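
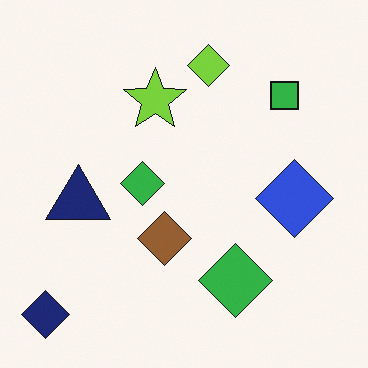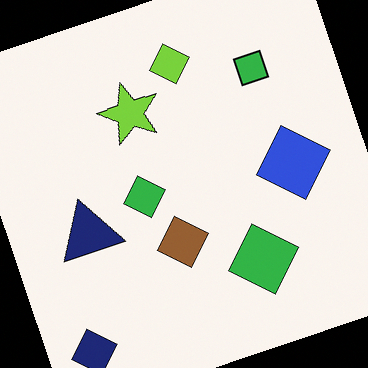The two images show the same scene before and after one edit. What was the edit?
The transformation is: rotated counter-clockwise by a moderate amount.

Every shape is tilted by the same angle and the image corners show triangular fill wedges — a whole-image rotation by a non-right angle.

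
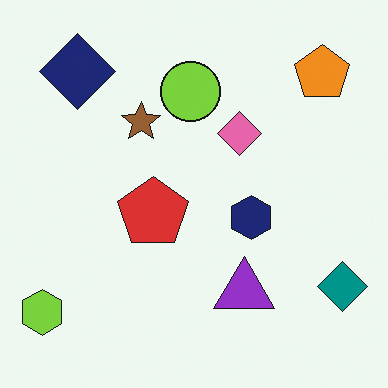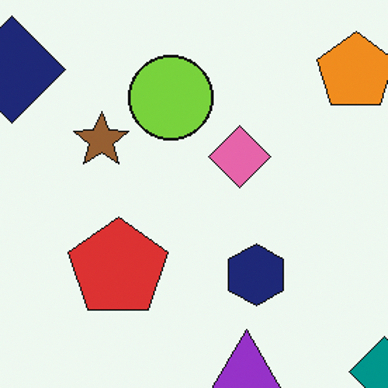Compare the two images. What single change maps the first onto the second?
Cropped slightly and scaled back up.

The visible shapes are larger and the field of view is narrower; shapes near the original edges may be partly or wholly outside the frame — a crop-and-rescale.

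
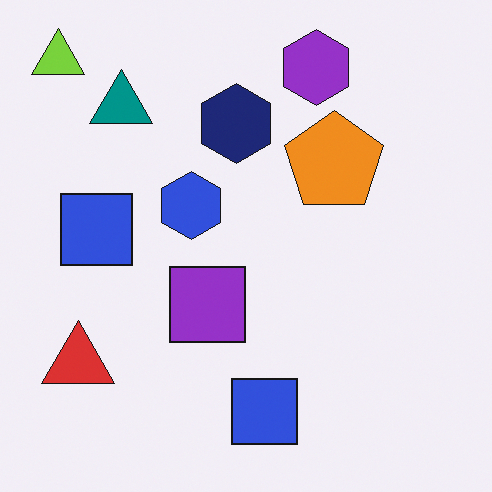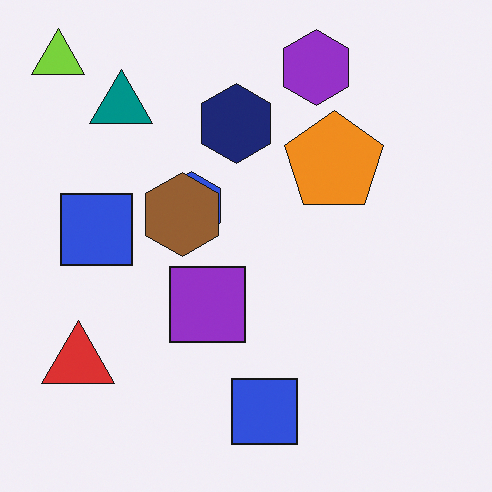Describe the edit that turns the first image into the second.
The second image is the first overlaid with an additional brown hexagon.

A brown hexagon appears in the second image that is absent from the first.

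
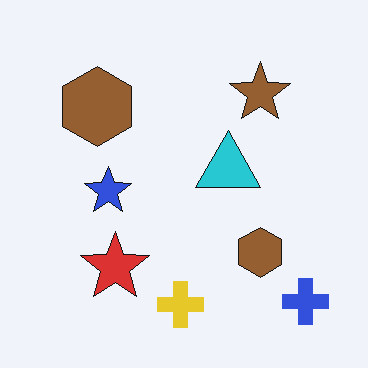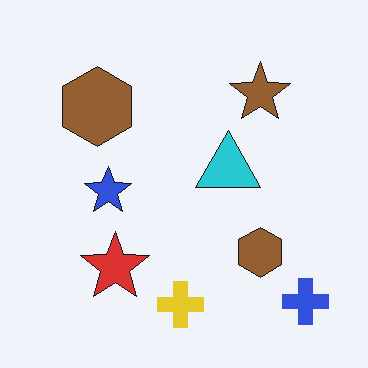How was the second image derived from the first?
The transformation is: JPEG-compressed with visible artifacts.

Blocky 8×8 compression artifacts appear around shape edges and the flat background shows ringing — characteristic JPEG degradation.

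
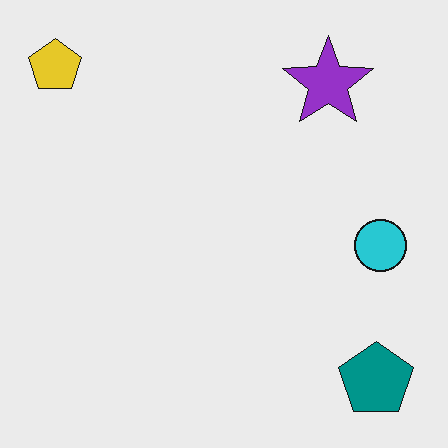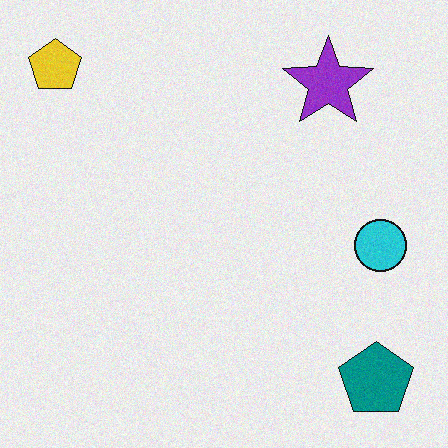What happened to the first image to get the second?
The second image is the first degraded with subtle gaussian noise.

Random speckle covers the whole image, including the flat background.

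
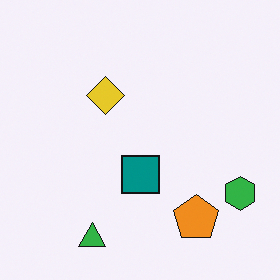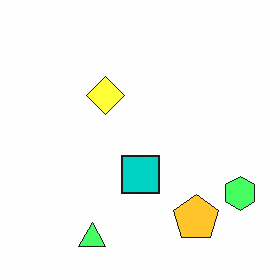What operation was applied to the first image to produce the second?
The second image is the first brightened a lot.

Every pixel — background and shapes alike — is uniformly brightened.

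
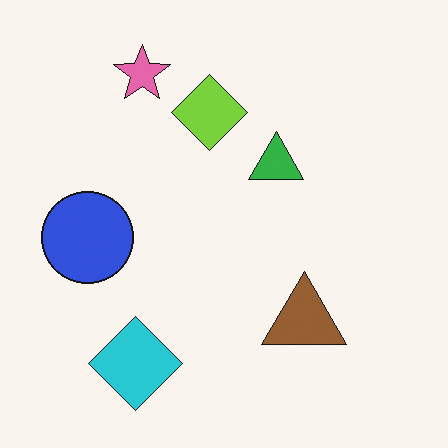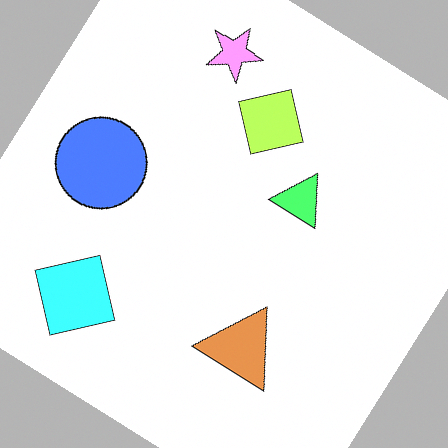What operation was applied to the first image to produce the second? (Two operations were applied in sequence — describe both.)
It was noticeably brightened, then rotated clockwise by a large amount — several tens of degrees.

Every pixel — background and shapes alike — is uniformly brightened. Every shape is tilted by the same angle and the image corners show triangular fill wedges — a whole-image rotation by a non-right angle.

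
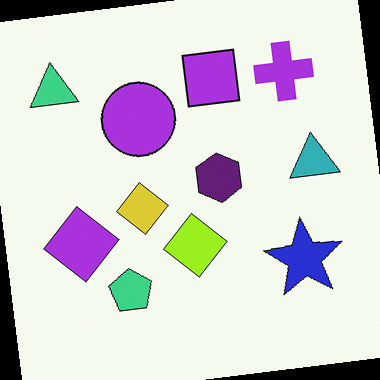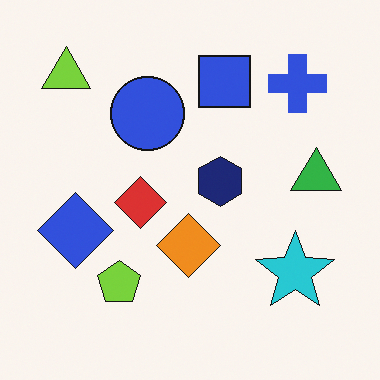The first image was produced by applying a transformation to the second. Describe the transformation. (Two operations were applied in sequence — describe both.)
It was hue-shifted by a small amount, then rotated counter-clockwise by a few degrees.

Every shape's color has rotated by the same amount around the hue wheel — a uniform hue shift. Every shape is tilted by the same angle and the image corners show triangular fill wedges — a whole-image rotation by a non-right angle.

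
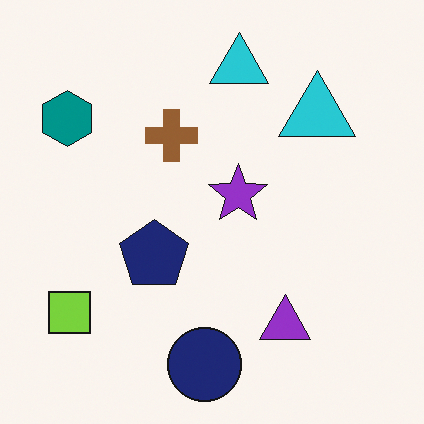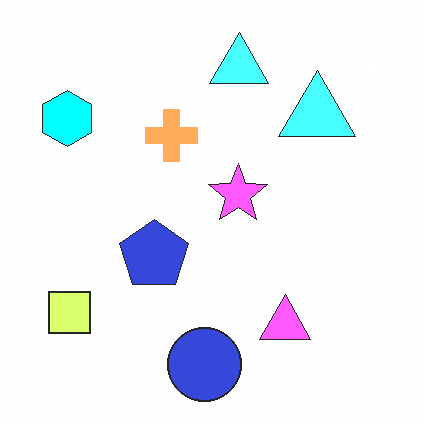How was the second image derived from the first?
The second image is the first substantially brightened.

Every pixel — background and shapes alike — is uniformly brightened.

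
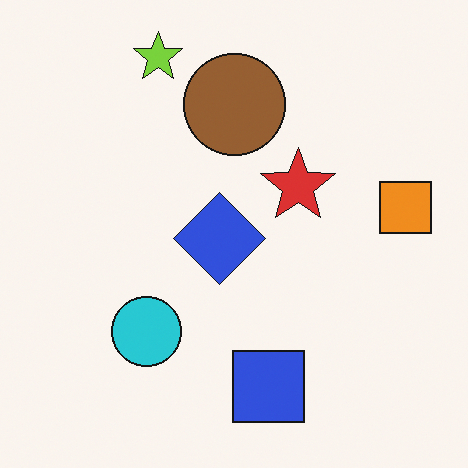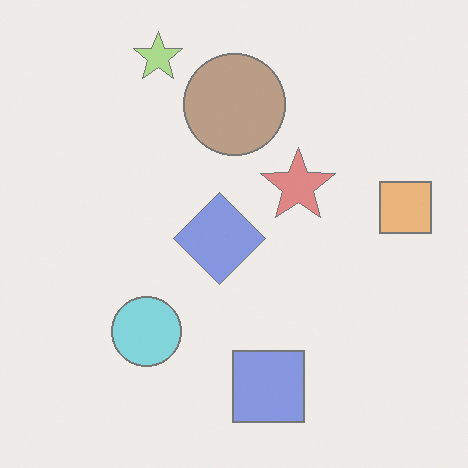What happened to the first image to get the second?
This is the original image given much lower contrast.

Tones are pushed toward mid-grey across the whole image — a global contrast change.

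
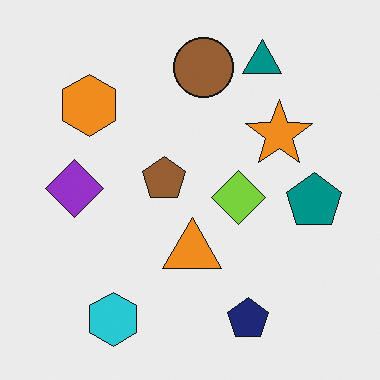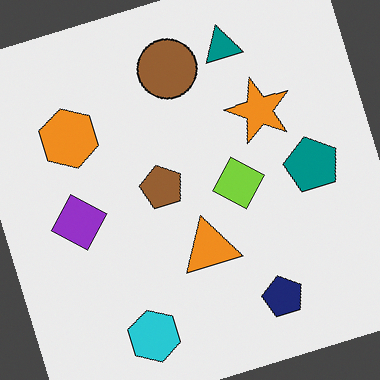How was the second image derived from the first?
This is the original image rotated counter-clockwise by a moderate amount.

Every shape is tilted by the same angle and the image corners show triangular fill wedges — a whole-image rotation by a non-right angle.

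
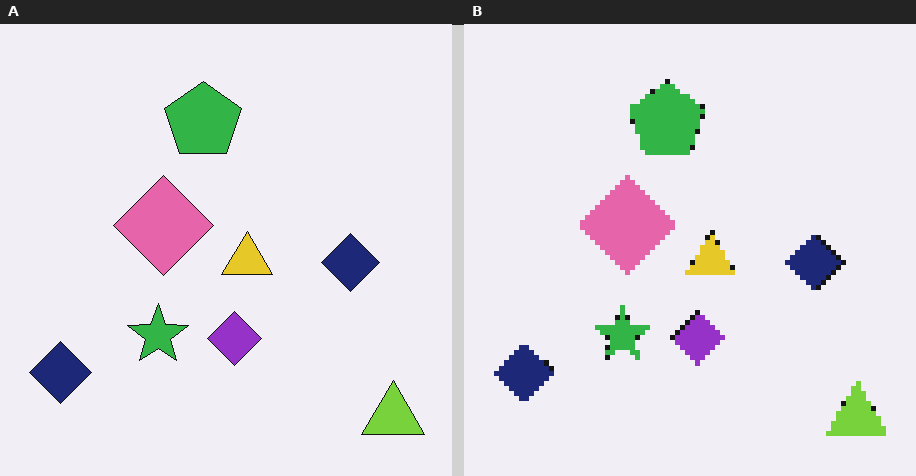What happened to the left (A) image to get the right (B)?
It was mildly pixelated.

Shapes are reduced to large square blocks; fine edges and outlines are lost — a downscale-then-upscale (mosaic) effect.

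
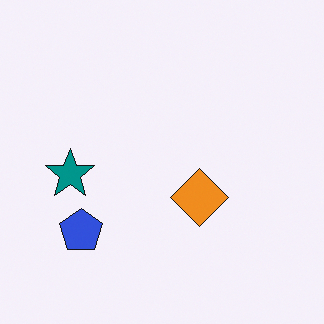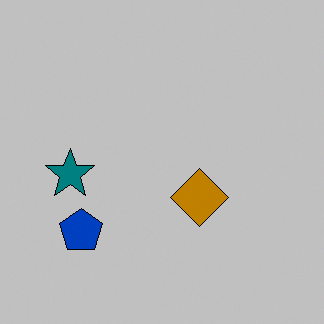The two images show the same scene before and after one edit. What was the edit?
The transformation is: heavily posterized to just a handful of flat colors.

Each flat color has snapped to a coarser quantized level — most visibly, the near-white background has dropped to a flat grey.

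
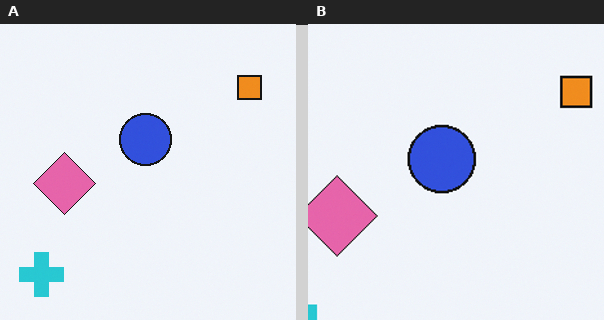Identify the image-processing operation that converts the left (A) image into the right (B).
It was cropped to a modestly smaller region and rescaled.

The visible shapes are larger and the field of view is narrower; shapes near the original edges may be partly or wholly outside the frame — a crop-and-rescale.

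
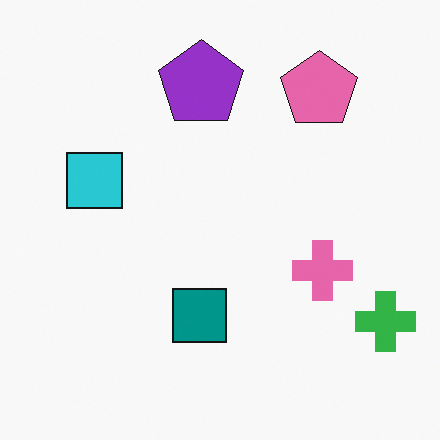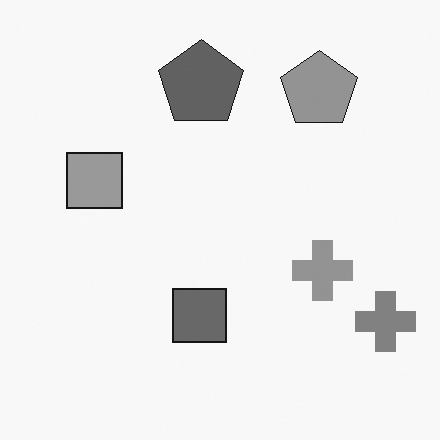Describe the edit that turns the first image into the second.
The second image is the first converted to grayscale.

All color is removed — every shape is now a shade of grey.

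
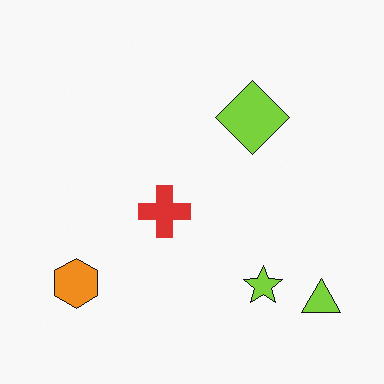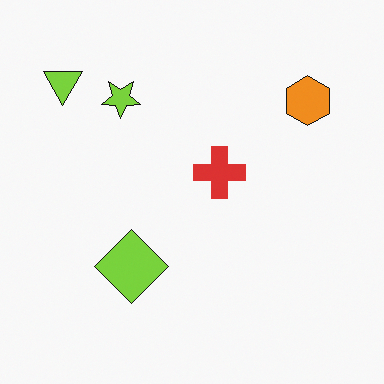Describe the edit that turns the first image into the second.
Rotated 180°.

The lime triangle sits in the bottom-right of the first image and the top-left of the second — consistent with a whole-image 180° rotation.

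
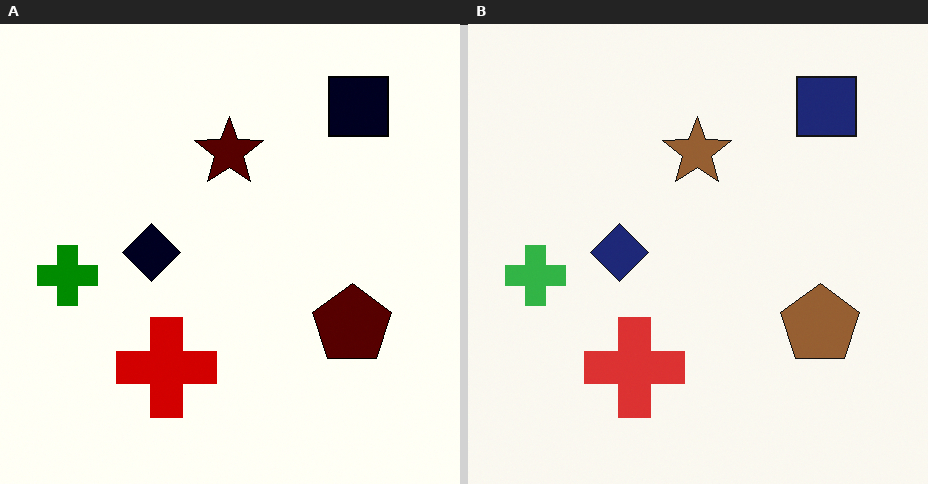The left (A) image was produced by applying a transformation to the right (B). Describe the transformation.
The left (A) image is the right (B) boosted in contrast.

Tones are pushed away from mid-grey across the whole image — a global contrast change.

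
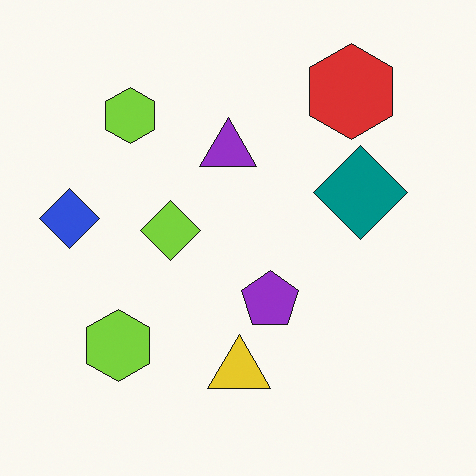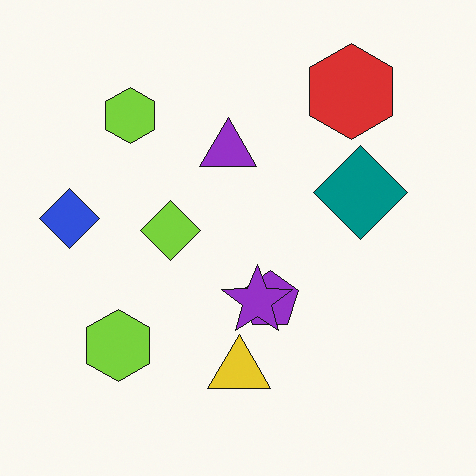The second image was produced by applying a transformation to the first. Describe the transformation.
The second image is the first overlaid with an additional purple star.

A purple star appears in the second image that is absent from the first.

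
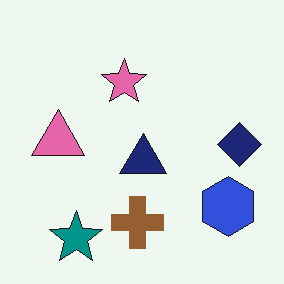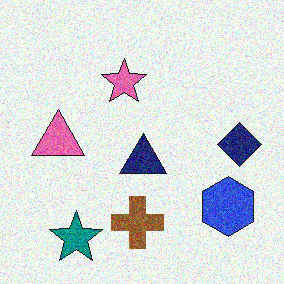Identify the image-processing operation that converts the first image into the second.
This is the original image degraded with visible gaussian noise.

Random speckle covers the whole image, including the flat background.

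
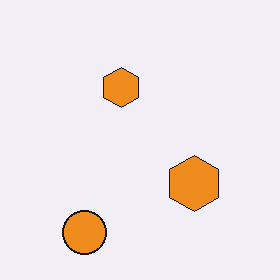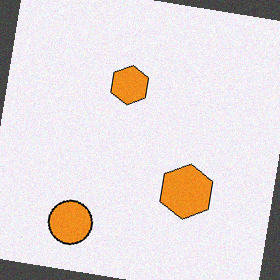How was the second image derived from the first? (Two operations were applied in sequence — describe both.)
The transformation is: rotated clockwise by a few degrees, then degraded with a light layer of grain.

Every shape is tilted by the same angle and the image corners show triangular fill wedges — a whole-image rotation by a non-right angle. Random speckle covers the whole image, including the flat background.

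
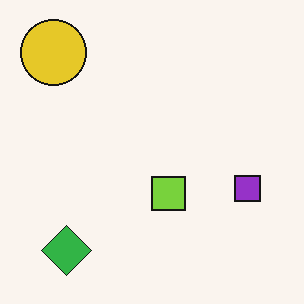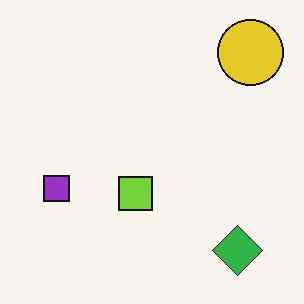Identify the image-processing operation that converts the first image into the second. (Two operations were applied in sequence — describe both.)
It was JPEG-compressed with visible artifacts, then flipped horizontally (left ↔ right).

Blocky 8×8 compression artifacts appear around shape edges and the flat background shows ringing — characteristic JPEG degradation. The yellow circle is in the top-left of the first image and the top-right of the second — shapes on opposite sides of the vertical midline have swapped in a mirror flip.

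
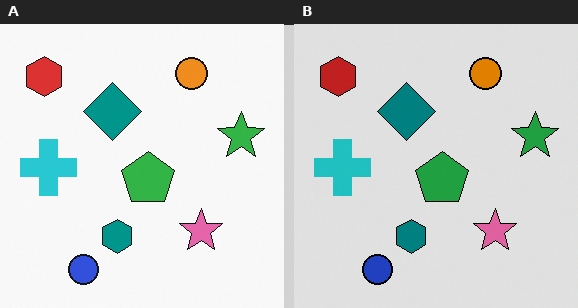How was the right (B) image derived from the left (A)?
The right (B) image is the left (A) posterized to a reduced palette.

Each flat color has snapped to a coarser quantized level — most visibly, the near-white background has dropped to a flat grey.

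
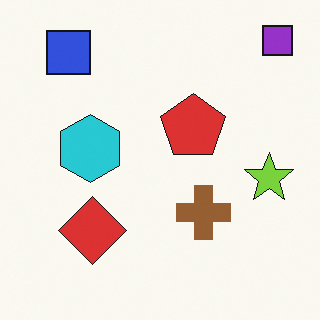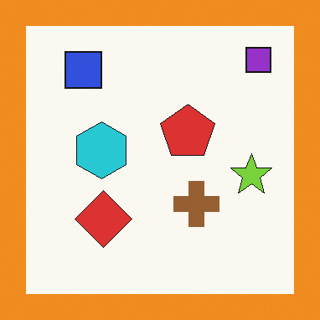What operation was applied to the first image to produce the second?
This is the original image framed with a orange border.

A solid orange frame runs around the edge of the second image, with the content slightly shrunk inside it.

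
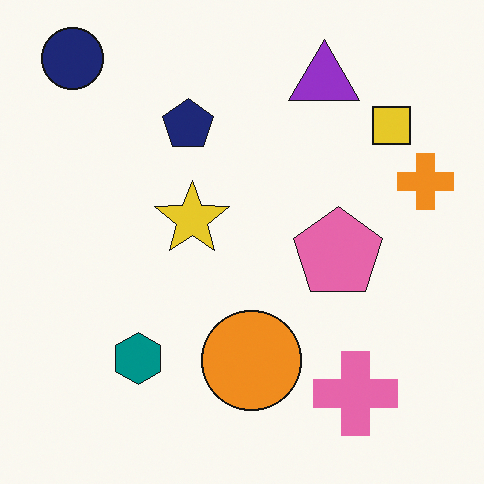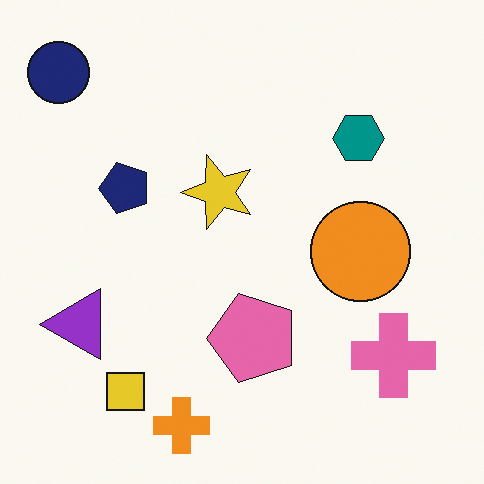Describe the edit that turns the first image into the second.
It was transposed (reflected across the top-left ↔ bottom-right diagonal).

Shapes have swapped their row and column positions — what was in the top-right is now in the bottom-left — a diagonal reflection.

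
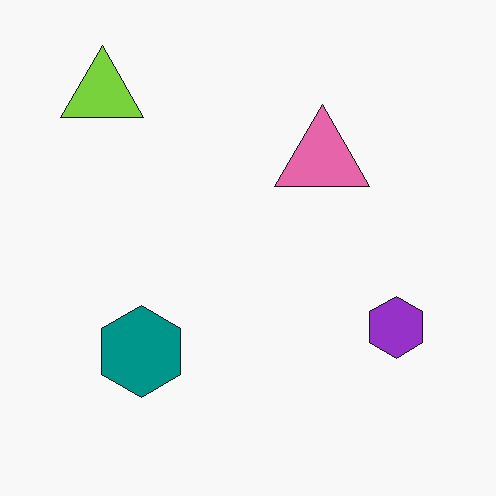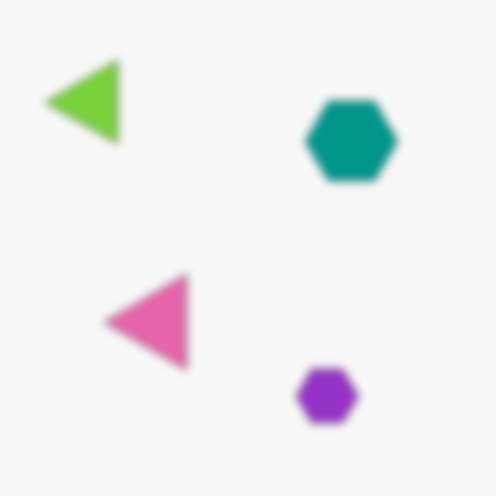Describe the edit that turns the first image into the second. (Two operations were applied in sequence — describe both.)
The second image is the first transposed (reflected across the top-left ↔ bottom-right diagonal), then moderately blurred.

Shapes have swapped their row and column positions — what was in the top-right is now in the bottom-left — a diagonal reflection. Shape edges and outlines are uniformly softened across the whole image.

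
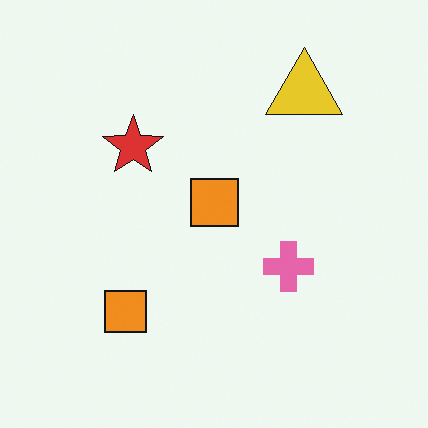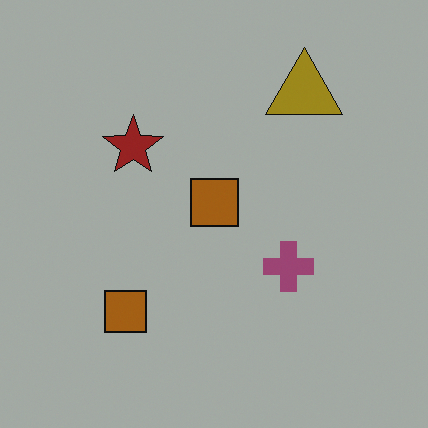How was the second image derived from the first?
The image was darkened a lot.

Every pixel — background and shapes alike — is uniformly darkened.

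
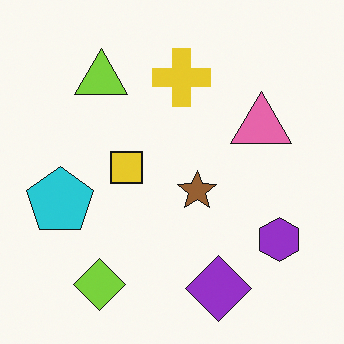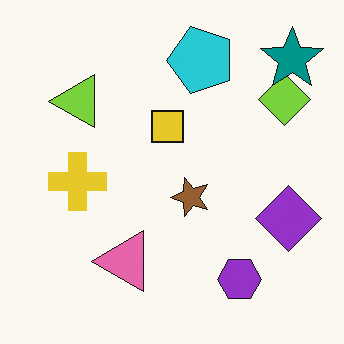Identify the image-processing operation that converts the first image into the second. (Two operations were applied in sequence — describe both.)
The transformation is: transposed (reflected across the top-left ↔ bottom-right diagonal), then overlaid with an additional teal star.

Shapes have swapped their row and column positions — what was in the top-right is now in the bottom-left — a diagonal reflection. A teal star appears in the second image that is absent from the first.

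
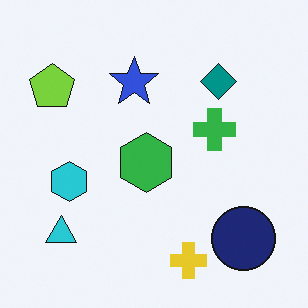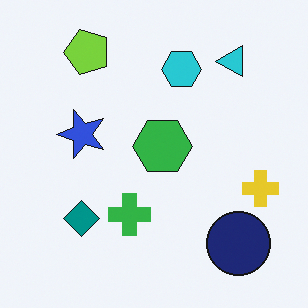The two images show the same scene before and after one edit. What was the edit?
The second image is the first transposed (reflected across the top-left ↔ bottom-right diagonal).

Shapes have swapped their row and column positions — what was in the top-right is now in the bottom-left — a diagonal reflection.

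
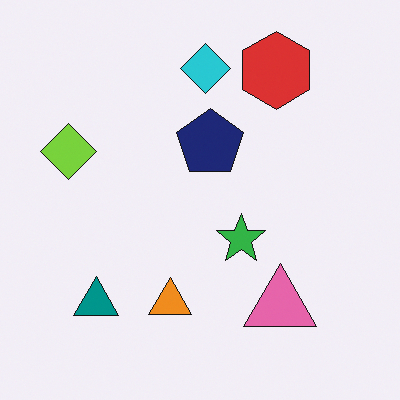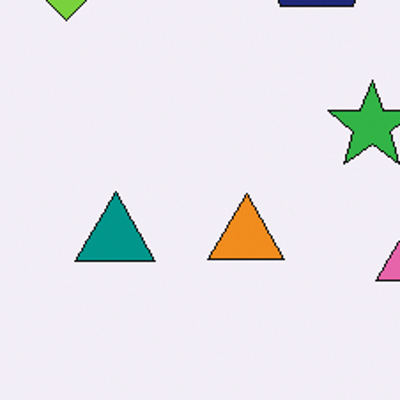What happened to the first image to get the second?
This is the original image cropped to a noticeably smaller region and rescaled.

The visible shapes are larger and the field of view is narrower; shapes near the original edges may be partly or wholly outside the frame — a crop-and-rescale.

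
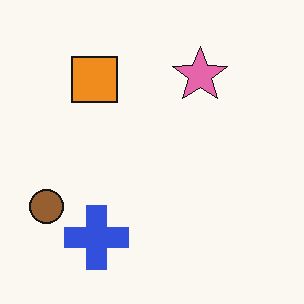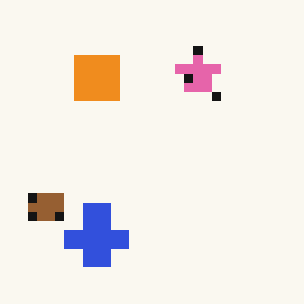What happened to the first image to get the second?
It was heavily pixelated into large blocks.

Shapes are reduced to large square blocks; fine edges and outlines are lost — a downscale-then-upscale (mosaic) effect.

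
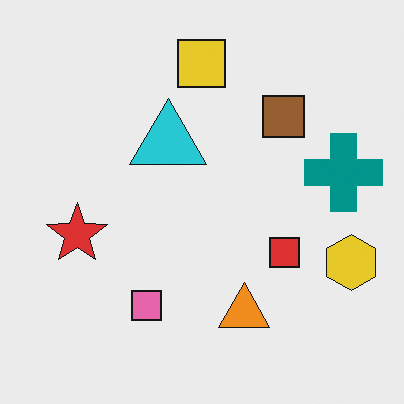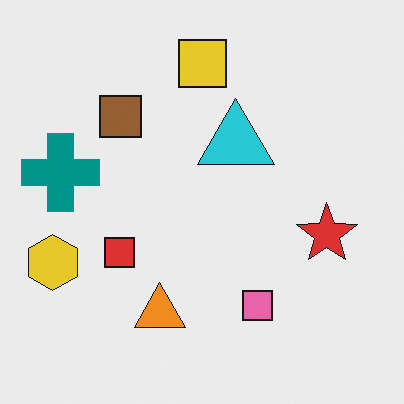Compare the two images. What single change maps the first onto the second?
The image was flipped horizontally (left ↔ right).

The yellow hexagon is in the right of the first image and the left of the second — shapes on opposite sides of the vertical midline have swapped in a mirror flip.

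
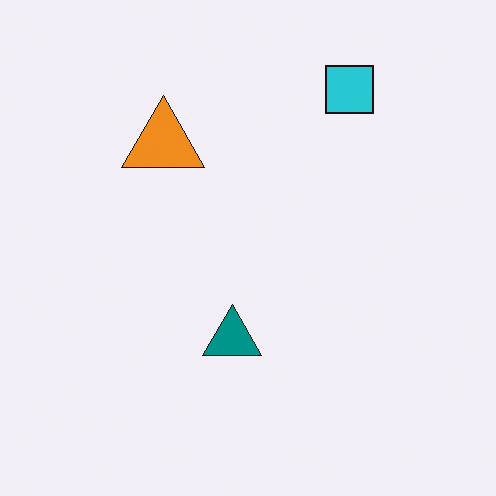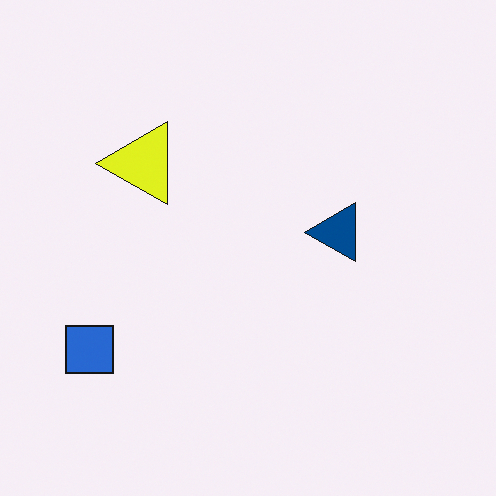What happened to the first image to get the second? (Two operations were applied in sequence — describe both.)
The second image is the first transposed (reflected across the top-left ↔ bottom-right diagonal), then hue-shifted slightly.

Shapes have swapped their row and column positions — what was in the top-right is now in the bottom-left — a diagonal reflection. Every shape's color has rotated by the same amount around the hue wheel — a uniform hue shift.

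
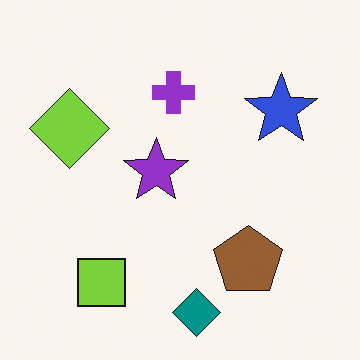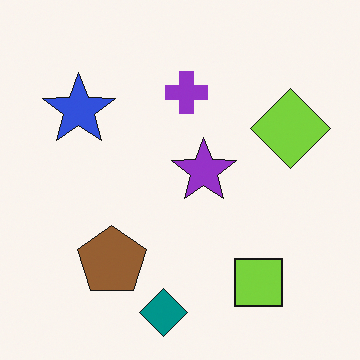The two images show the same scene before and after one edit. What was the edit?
The transformation is: flipped horizontally (left ↔ right).

The lime diamond is in the left of the first image and the right of the second — shapes on opposite sides of the vertical midline have swapped in a mirror flip.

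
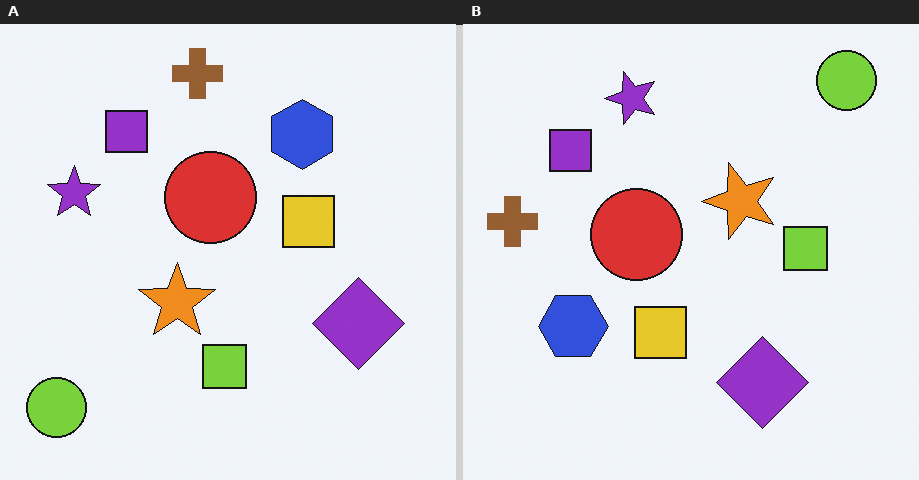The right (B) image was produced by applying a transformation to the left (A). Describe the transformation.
Transposed (reflected across the top-left ↔ bottom-right diagonal).

Shapes have swapped their row and column positions — what was in the top-right is now in the bottom-left — a diagonal reflection.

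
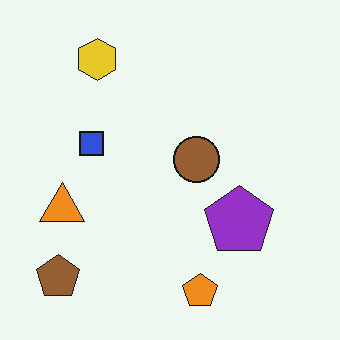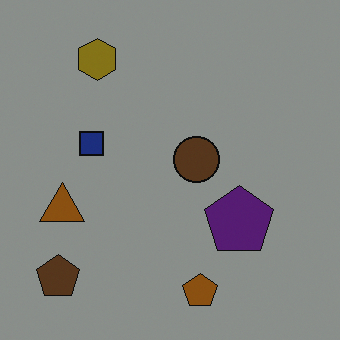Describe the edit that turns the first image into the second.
The transformation is: noticeably darkened.

Every pixel — background and shapes alike — is uniformly darkened.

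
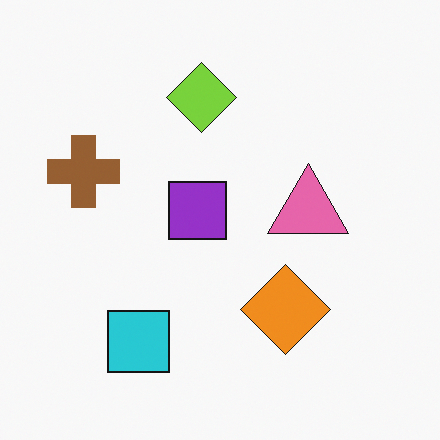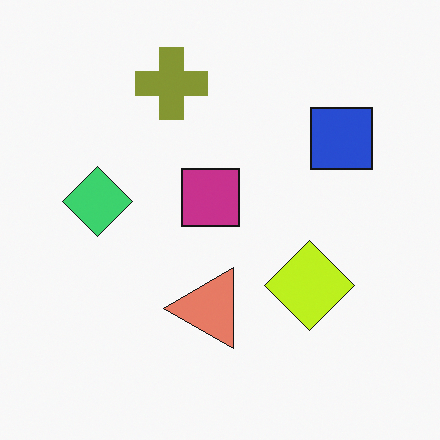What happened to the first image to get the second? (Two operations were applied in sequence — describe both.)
The transformation is: hue-shifted by a small amount, then transposed (reflected across the top-left ↔ bottom-right diagonal).

Every shape's color has rotated by the same amount around the hue wheel — a uniform hue shift. Shapes have swapped their row and column positions — what was in the top-right is now in the bottom-left — a diagonal reflection.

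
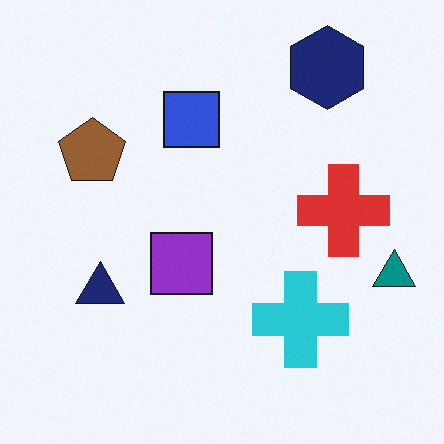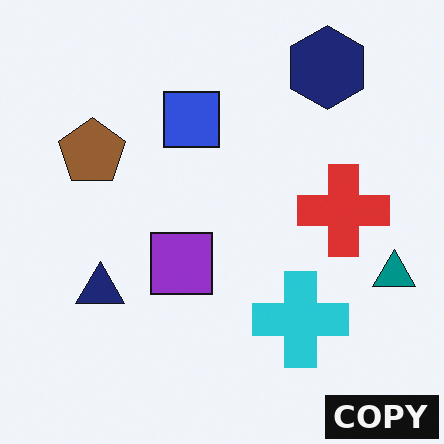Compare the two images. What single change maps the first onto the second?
The second image is the first watermarked with the text "COPY" in the lower-right corner.

A dark label reading "COPY" appears in the lower-right corner.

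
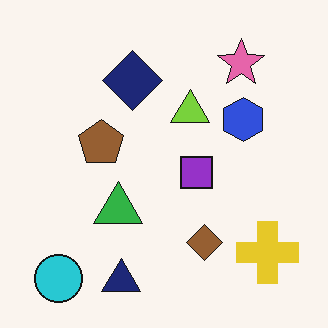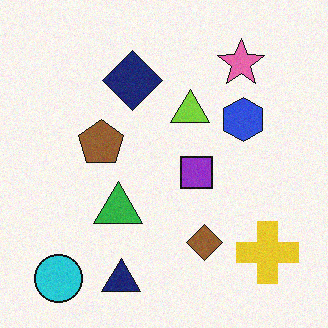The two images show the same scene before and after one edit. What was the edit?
The transformation is: degraded with a light layer of grain.

Random speckle covers the whole image, including the flat background.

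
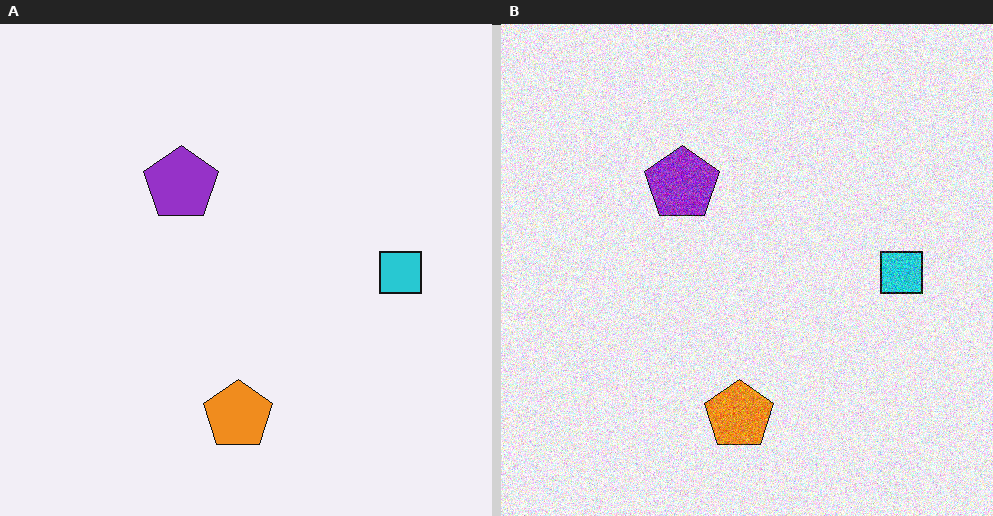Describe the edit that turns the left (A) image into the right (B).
It was degraded with strong gaussian noise.

Random speckle covers the whole image, including the flat background.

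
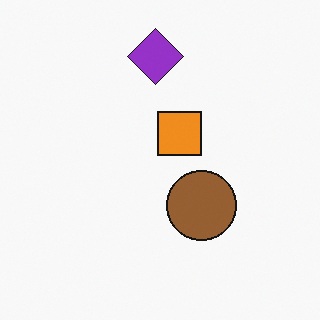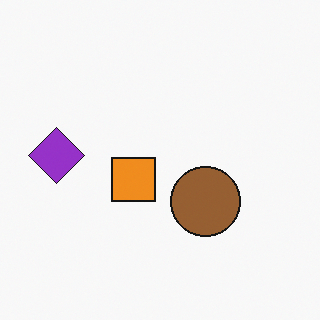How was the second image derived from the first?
The second image is the first transposed (reflected across the top-left ↔ bottom-right diagonal).

Shapes have swapped their row and column positions — what was in the top-right is now in the bottom-left — a diagonal reflection.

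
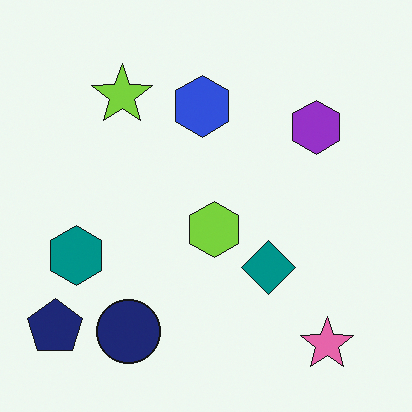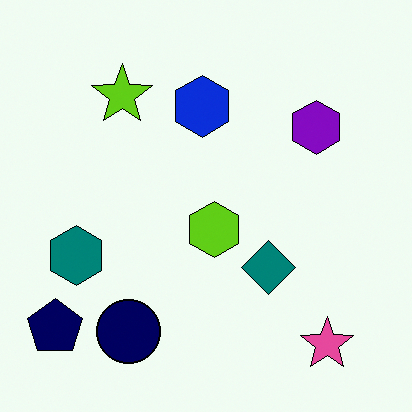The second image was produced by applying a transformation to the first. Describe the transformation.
Given slightly increased contrast.

Tones are pushed away from mid-grey across the whole image — a global contrast change.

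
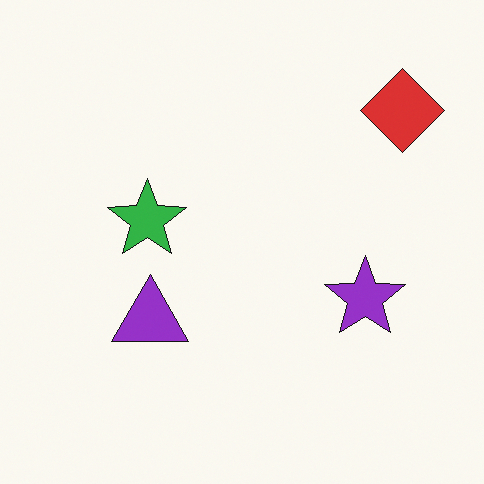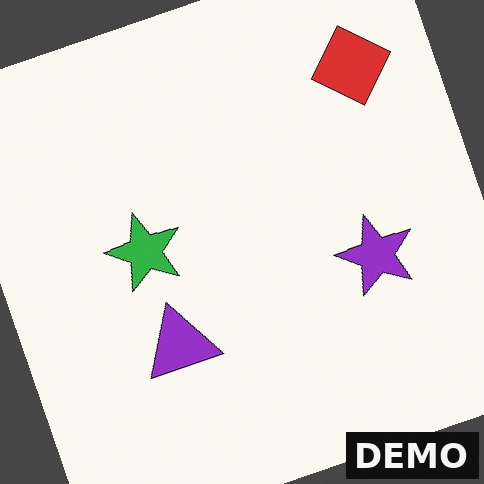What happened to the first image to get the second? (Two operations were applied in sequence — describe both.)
The transformation is: rotated counter-clockwise by a moderate amount, then watermarked with the text "DEMO" in the lower-right corner.

Every shape is tilted by the same angle and the image corners show triangular fill wedges — a whole-image rotation by a non-right angle. A dark label reading "DEMO" appears in the lower-right corner.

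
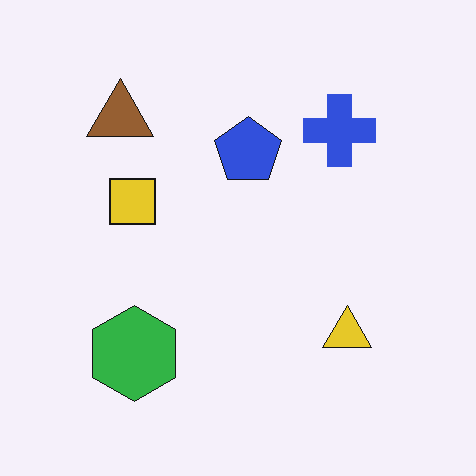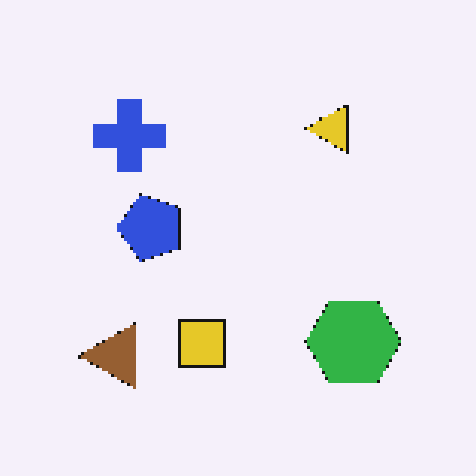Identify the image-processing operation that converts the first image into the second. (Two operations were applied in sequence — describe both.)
It was rotated 90° counter-clockwise, then mildly pixelated.

The brown triangle sits in the top-left of the first image and the bottom-left of the second — consistent with a whole-image 90° counter-clockwise rotation. Shapes are reduced to large square blocks; fine edges and outlines are lost — a downscale-then-upscale (mosaic) effect.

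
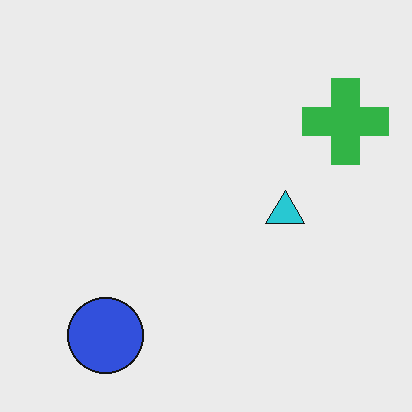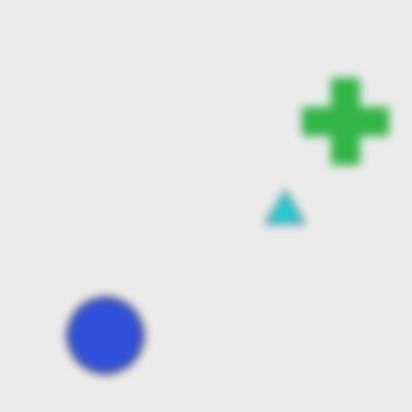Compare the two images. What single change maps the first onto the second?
This is the original image moderately blurred.

Shape edges and outlines are uniformly softened across the whole image.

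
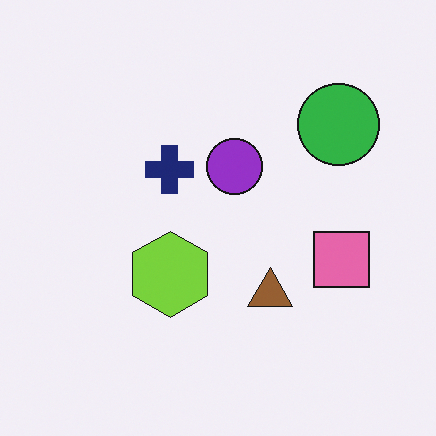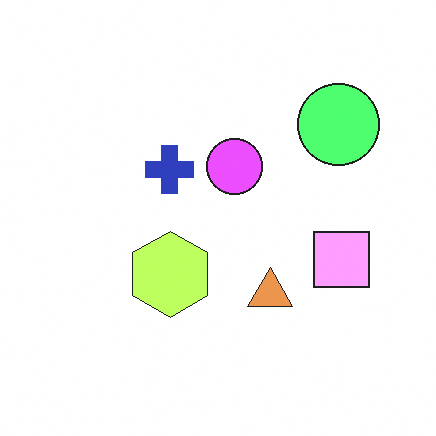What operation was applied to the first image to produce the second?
The second image is the first noticeably brightened.

Every pixel — background and shapes alike — is uniformly brightened.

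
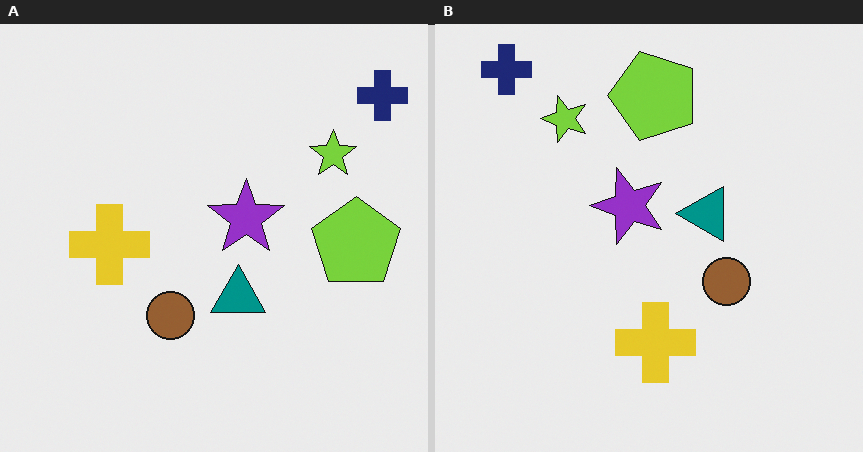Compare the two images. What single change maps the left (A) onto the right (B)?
The image was rotated 90° counter-clockwise.

The navy cross sits in the top-right of the left (A) image and the top-left of the right (B) — consistent with a whole-image 90° counter-clockwise rotation.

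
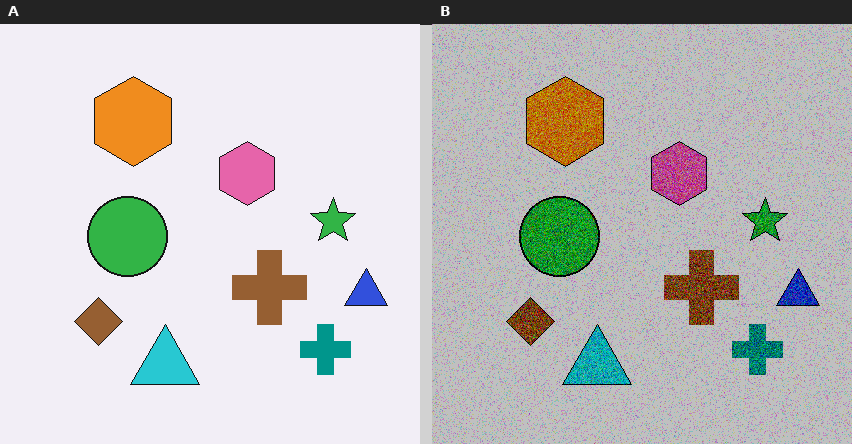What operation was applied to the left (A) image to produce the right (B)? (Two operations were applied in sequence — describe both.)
The image was degraded with heavy additive noise, then heavily posterized to just a handful of flat colors.

Random speckle covers the whole image, including the flat background. Each flat color has snapped to a coarser quantized level — most visibly, the near-white background has dropped to a flat grey.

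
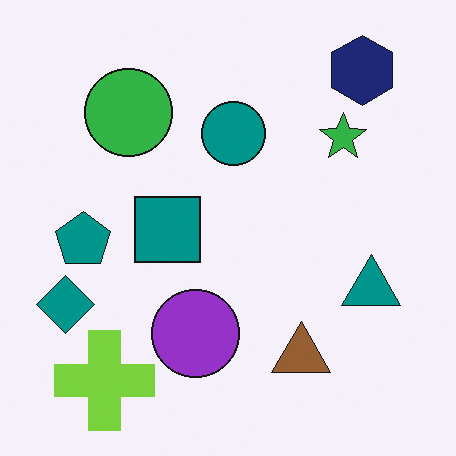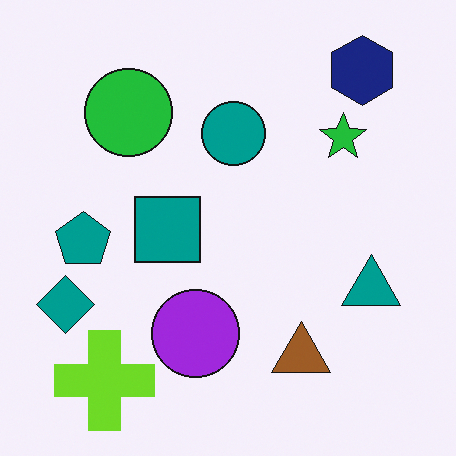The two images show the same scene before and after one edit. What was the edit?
Slightly oversaturated.

All colors are more vivid — a global saturation change.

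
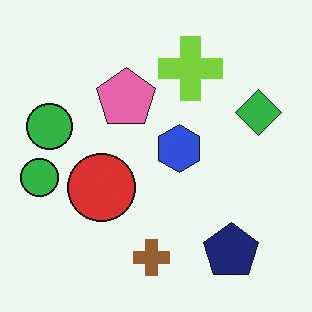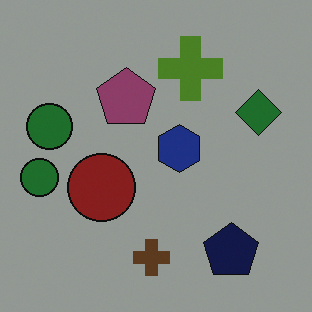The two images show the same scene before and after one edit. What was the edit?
Darkened a lot.

Every pixel — background and shapes alike — is uniformly darkened.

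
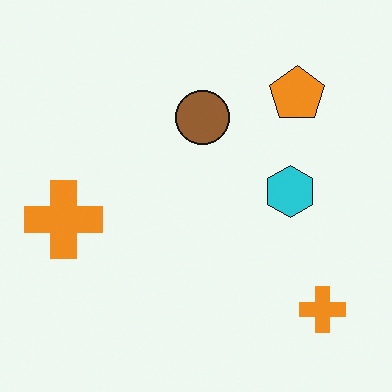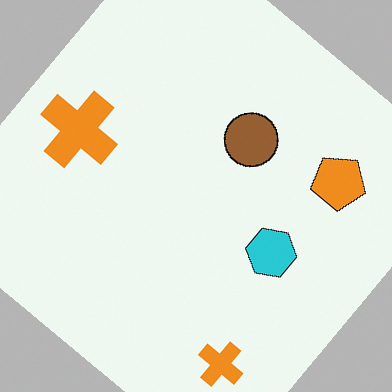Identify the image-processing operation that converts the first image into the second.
The second image is the first rotated clockwise by a large amount — several tens of degrees.

Every shape is tilted by the same angle and the image corners show triangular fill wedges — a whole-image rotation by a non-right angle.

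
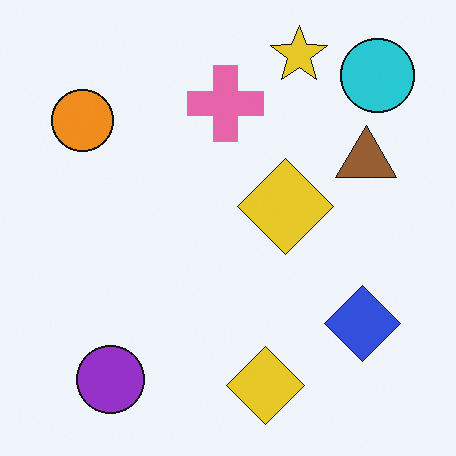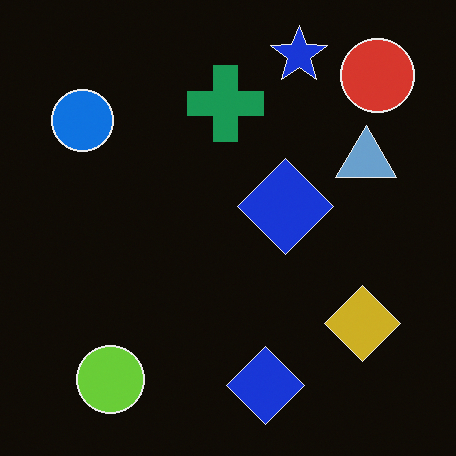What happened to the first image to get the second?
The second image is the first color-inverted (negative).

The light background has become dark and every shape's color is its complement — a photographic negative.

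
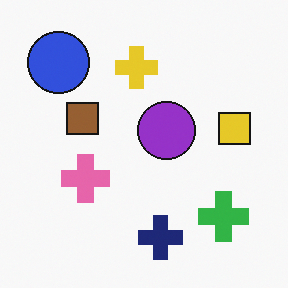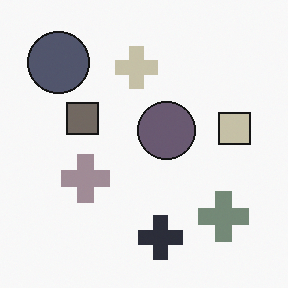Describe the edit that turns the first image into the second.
The transformation is: made much more muted (saturation change).

All colors are more muted and greyish — a global saturation change.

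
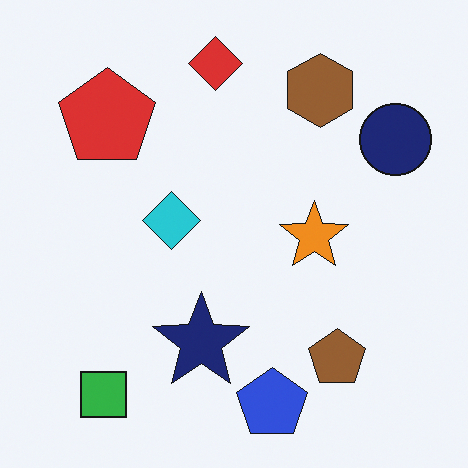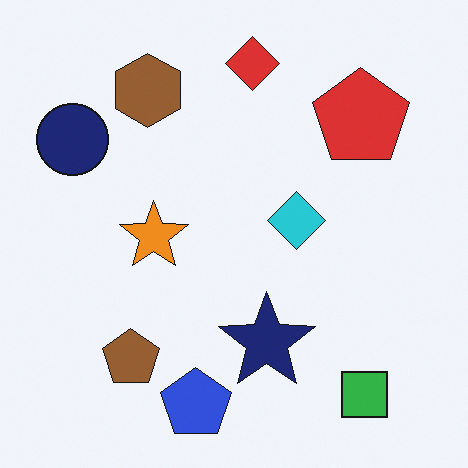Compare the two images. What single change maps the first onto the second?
It was flipped horizontally (left ↔ right).

The navy circle is in the top-right of the first image and the top-left of the second — shapes on opposite sides of the vertical midline have swapped in a mirror flip.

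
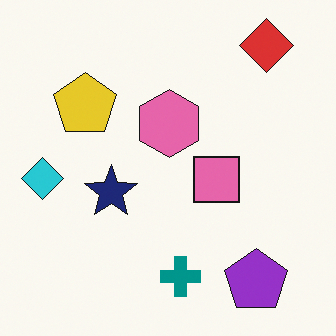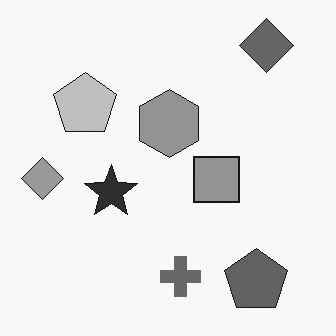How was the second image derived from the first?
It was converted to grayscale.

All color is removed — every shape is now a shade of grey.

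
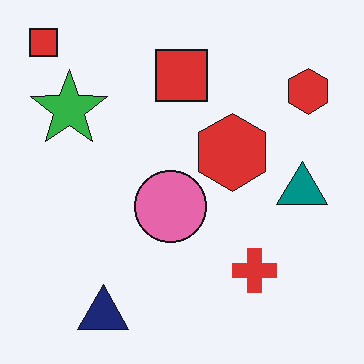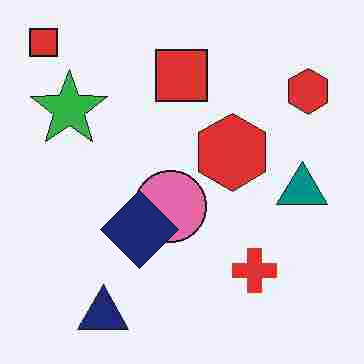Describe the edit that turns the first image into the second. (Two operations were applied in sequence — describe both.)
This is the original image heavily JPEG-compressed with obvious blocking artifacts, then overlaid with an additional navy diamond.

Blocky 8×8 compression artifacts appear around shape edges and the flat background shows ringing — characteristic JPEG degradation. A navy diamond appears in the second image that is absent from the first.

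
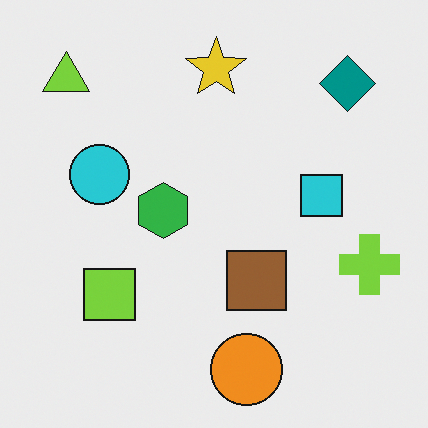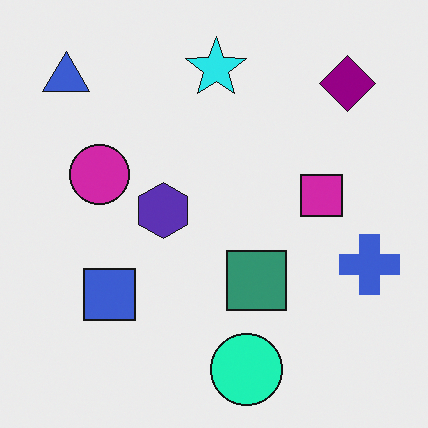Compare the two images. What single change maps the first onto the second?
The image was hue-shifted noticeably.

Every shape's color has rotated by the same amount around the hue wheel — a uniform hue shift.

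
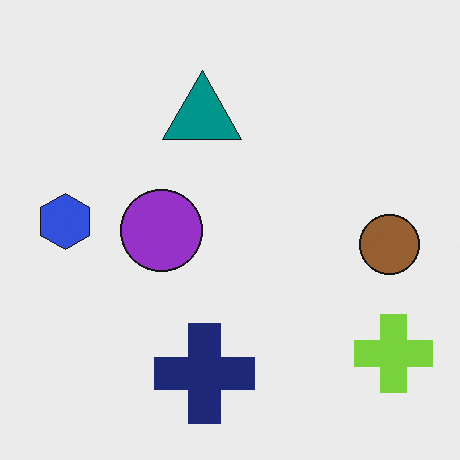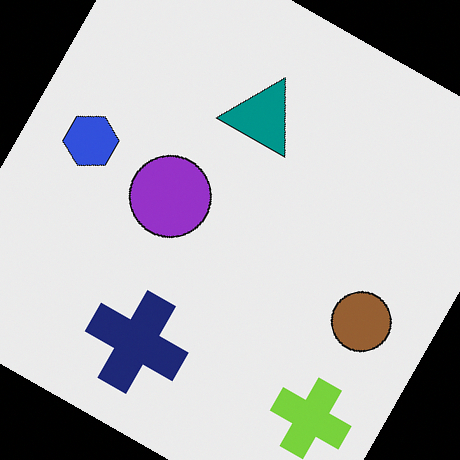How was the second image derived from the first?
The image was rotated clockwise by a moderate amount.

Every shape is tilted by the same angle and the image corners show triangular fill wedges — a whole-image rotation by a non-right angle.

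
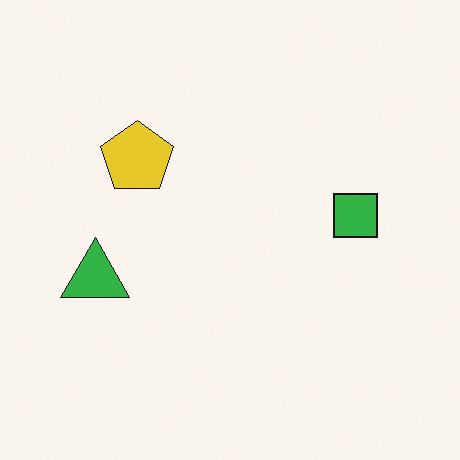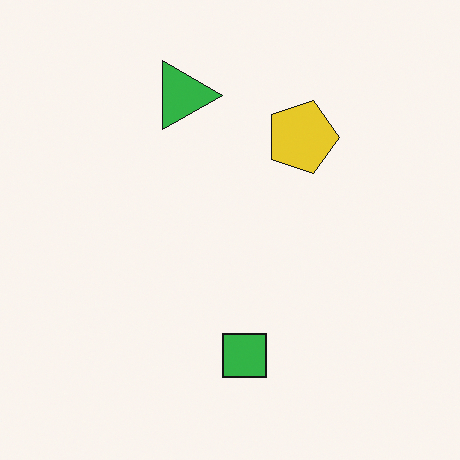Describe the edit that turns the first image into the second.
The image was rotated 90° clockwise.

The green triangle sits in the left of the first image and the top of the second — consistent with a whole-image 90° clockwise rotation.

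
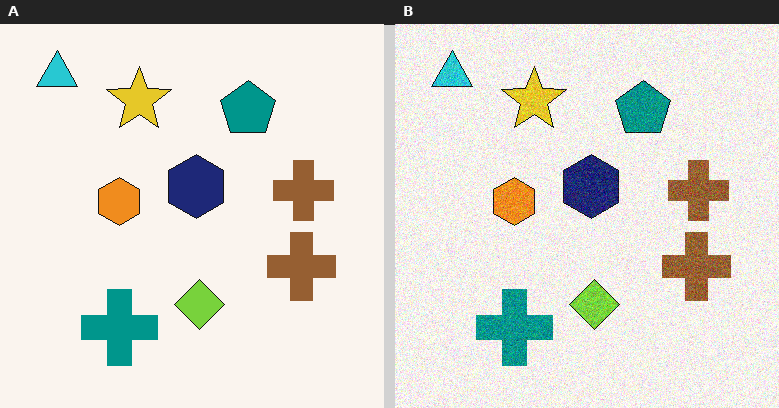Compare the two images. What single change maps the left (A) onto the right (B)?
The right (B) image is the left (A) degraded with visible gaussian noise.

Random speckle covers the whole image, including the flat background.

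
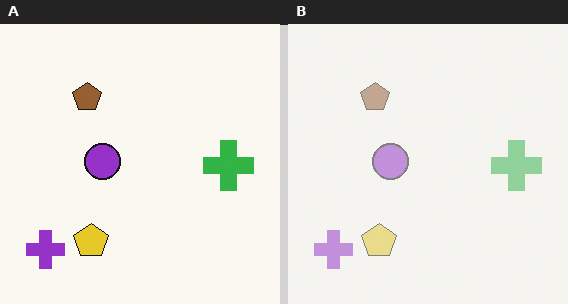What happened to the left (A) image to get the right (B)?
Washed out (contrast reduced).

Tones are pushed toward mid-grey across the whole image — a global contrast change.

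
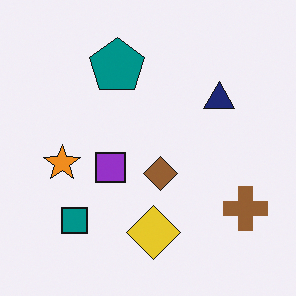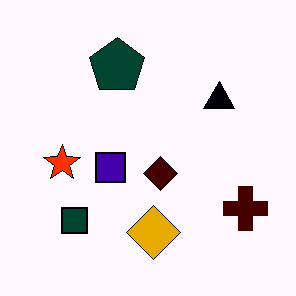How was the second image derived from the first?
The image was given much higher contrast.

Tones are pushed away from mid-grey across the whole image — a global contrast change.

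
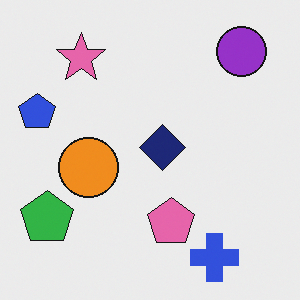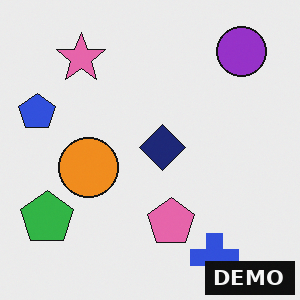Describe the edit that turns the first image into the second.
It was watermarked with the text "DEMO" in the lower-right corner.

A dark label reading "DEMO" appears in the lower-right corner.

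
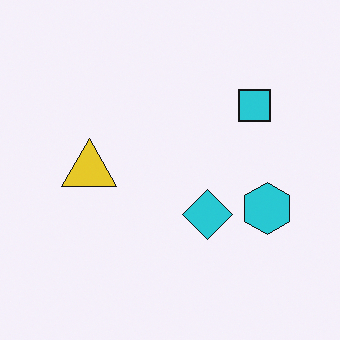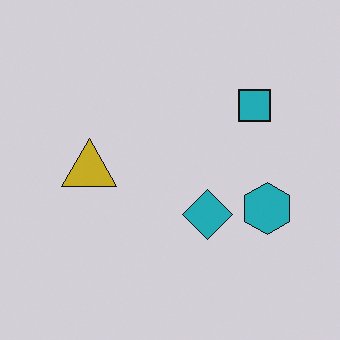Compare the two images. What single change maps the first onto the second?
This is the original image slightly darkened.

Every pixel — background and shapes alike — is uniformly darkened.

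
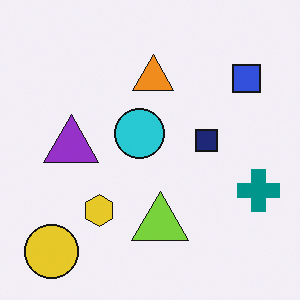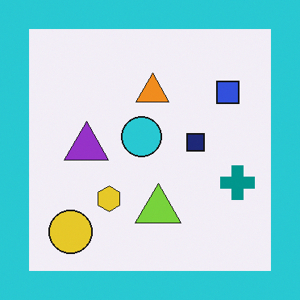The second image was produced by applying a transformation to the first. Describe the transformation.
It was framed with a cyan border.

A solid cyan frame runs around the edge of the second image, with the content slightly shrunk inside it.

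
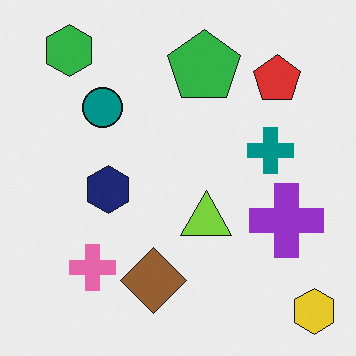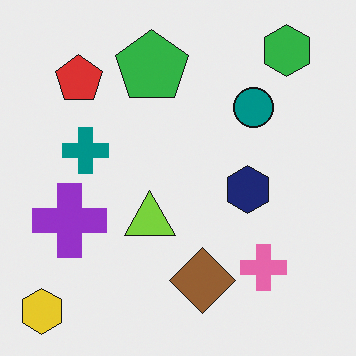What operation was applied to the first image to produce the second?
This is the original image flipped horizontally (left ↔ right).

The yellow hexagon is in the bottom-right of the first image and the bottom-left of the second — shapes on opposite sides of the vertical midline have swapped in a mirror flip.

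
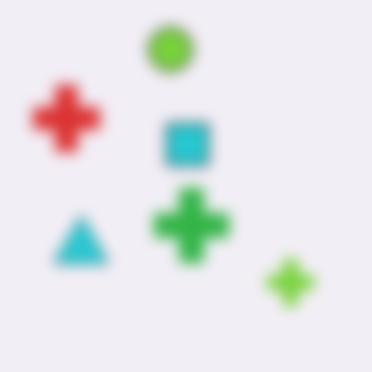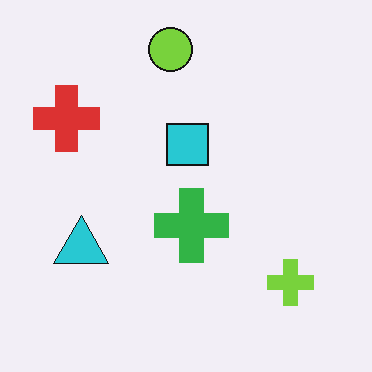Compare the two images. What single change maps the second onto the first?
It was strongly gaussian-blurred.

Shape edges and outlines are uniformly softened across the whole image.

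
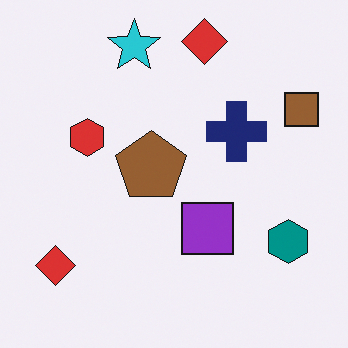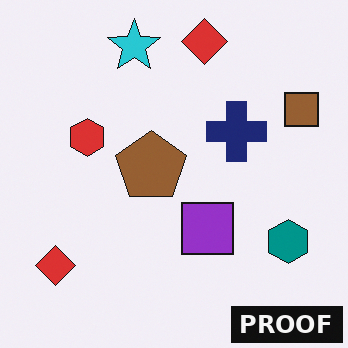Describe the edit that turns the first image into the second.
Watermarked with the text "PROOF" in the lower-right corner.

A dark label reading "PROOF" appears in the lower-right corner.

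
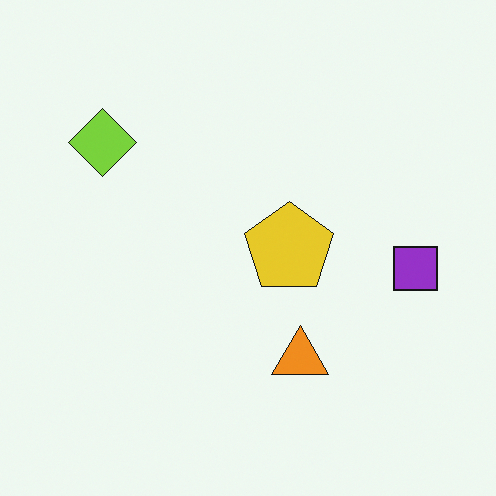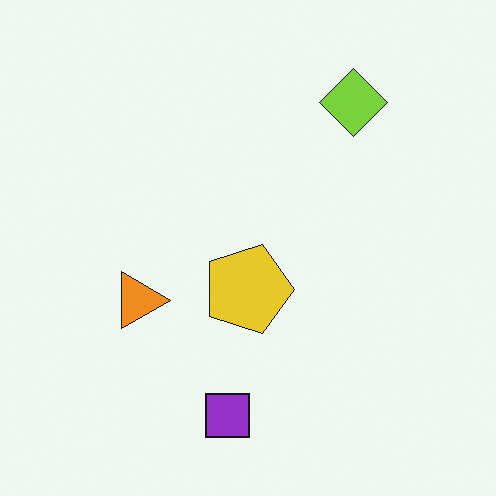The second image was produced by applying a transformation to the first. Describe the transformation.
It was rotated 90° clockwise.

The lime diamond sits in the top-left of the first image and the top-right of the second — consistent with a whole-image 90° clockwise rotation.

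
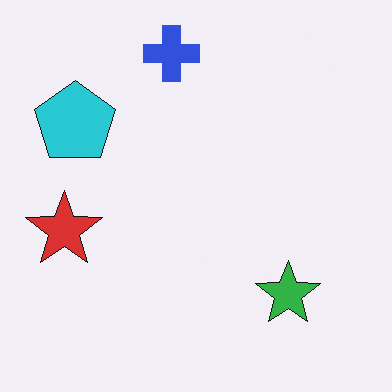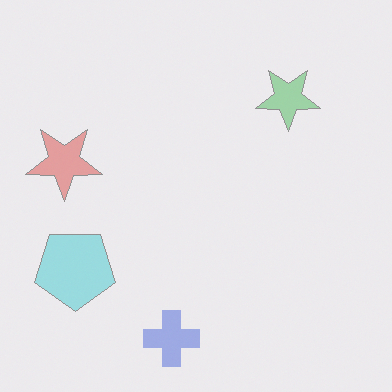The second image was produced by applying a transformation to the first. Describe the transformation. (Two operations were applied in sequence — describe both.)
It was flipped vertically (top ↔ bottom), then given much lower contrast.

The blue cross is in the top of the first image and the bottom of the second — shapes on opposite sides of the horizontal midline have swapped in a mirror flip. Tones are pushed toward mid-grey across the whole image — a global contrast change.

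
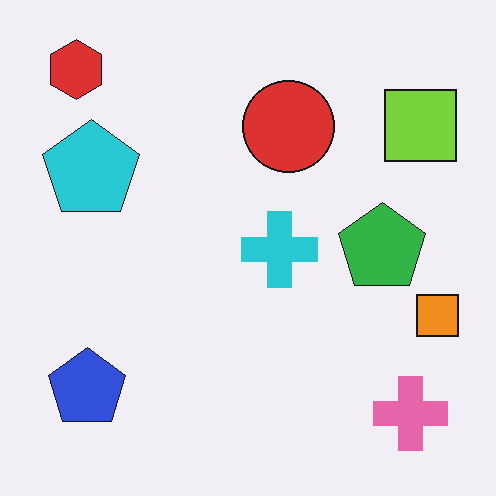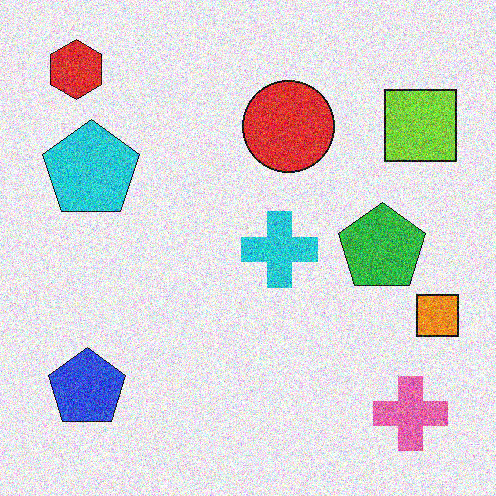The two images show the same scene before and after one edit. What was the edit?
Degraded with a thick layer of grain.

Random speckle covers the whole image, including the flat background.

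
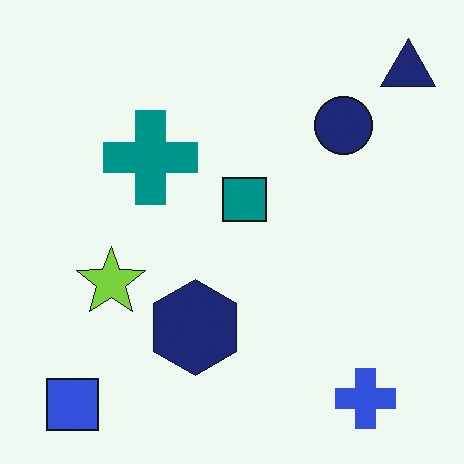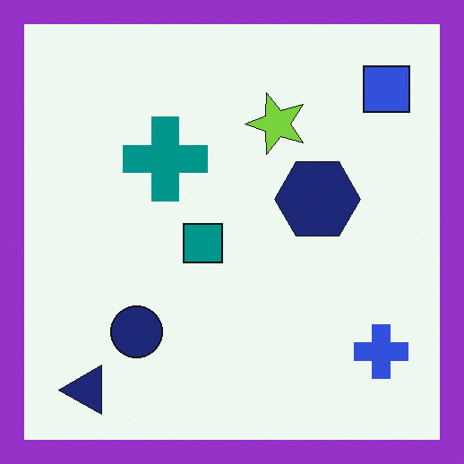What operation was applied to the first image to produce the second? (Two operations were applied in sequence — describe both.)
Transposed (reflected across the top-left ↔ bottom-right diagonal), then framed with a purple border.

Shapes have swapped their row and column positions — what was in the top-right is now in the bottom-left — a diagonal reflection. A solid purple frame runs around the edge of the second image, with the content slightly shrunk inside it.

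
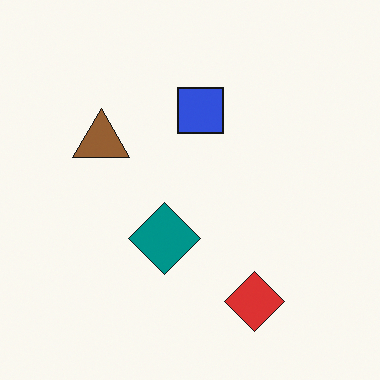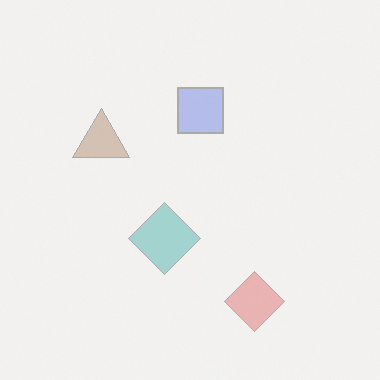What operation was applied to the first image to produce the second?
It was washed out (contrast reduced).

Tones are pushed toward mid-grey across the whole image — a global contrast change.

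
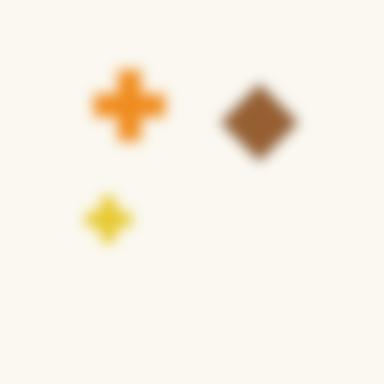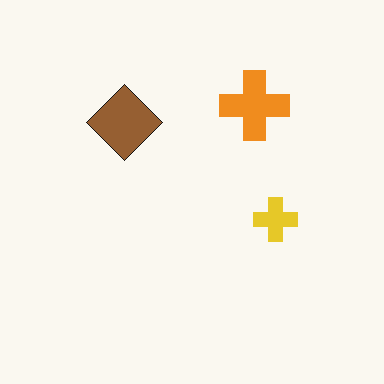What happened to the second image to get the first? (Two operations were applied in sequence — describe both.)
This is the original image flipped horizontally (left ↔ right), then strongly gaussian-blurred.

The yellow cross is in the right of the second image and the left of the first — shapes on opposite sides of the vertical midline have swapped in a mirror flip. Shape edges and outlines are uniformly softened across the whole image.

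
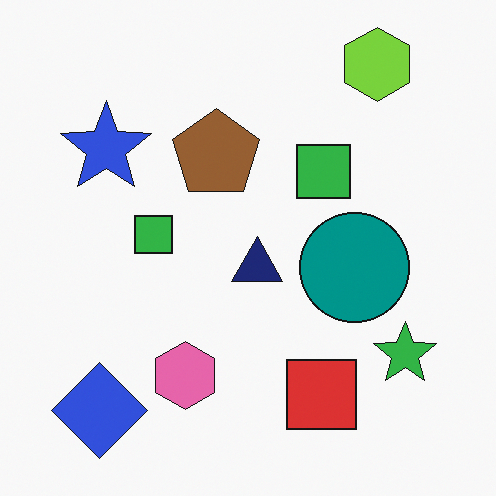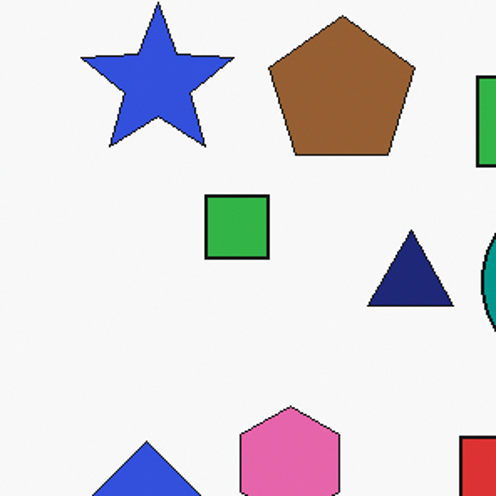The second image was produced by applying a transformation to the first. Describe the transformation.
The second image is the first cropped tightly and scaled back up.

The visible shapes are larger and the field of view is narrower; shapes near the original edges may be partly or wholly outside the frame — a crop-and-rescale.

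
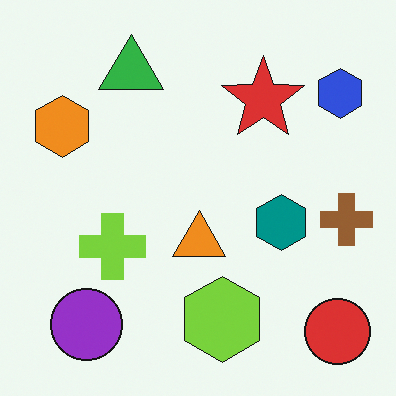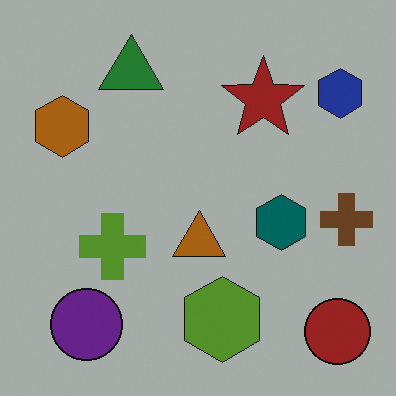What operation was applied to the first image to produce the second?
Substantially darkened.

Every pixel — background and shapes alike — is uniformly darkened.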